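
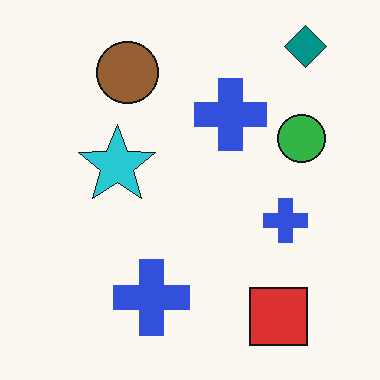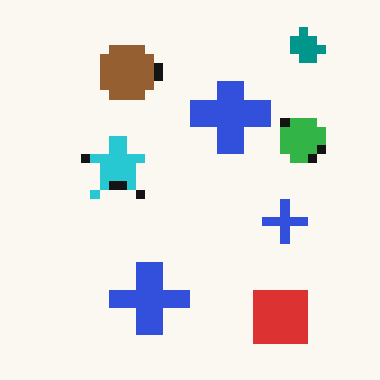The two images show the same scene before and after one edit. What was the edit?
Coarsely pixelated.

Shapes are reduced to large square blocks; fine edges and outlines are lost — a downscale-then-upscale (mosaic) effect.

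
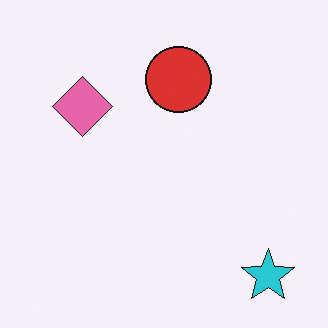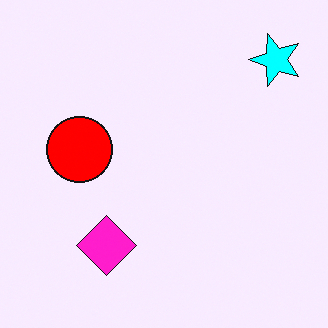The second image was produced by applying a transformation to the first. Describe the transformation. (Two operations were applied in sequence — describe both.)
It was rotated 90° counter-clockwise, then heavily oversaturated.

The cyan star sits in the bottom-right of the first image and the top-right of the second — consistent with a whole-image 90° counter-clockwise rotation. All colors are more vivid — a global saturation change.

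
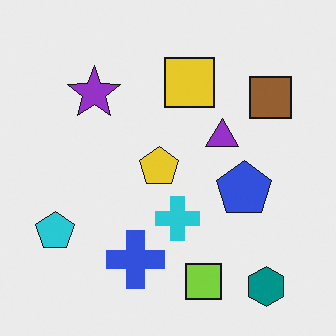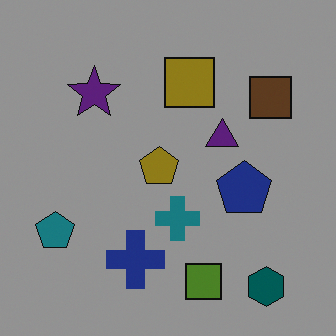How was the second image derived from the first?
The image was noticeably darkened.

Every pixel — background and shapes alike — is uniformly darkened.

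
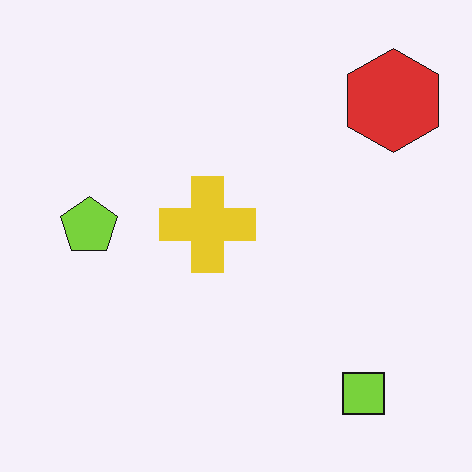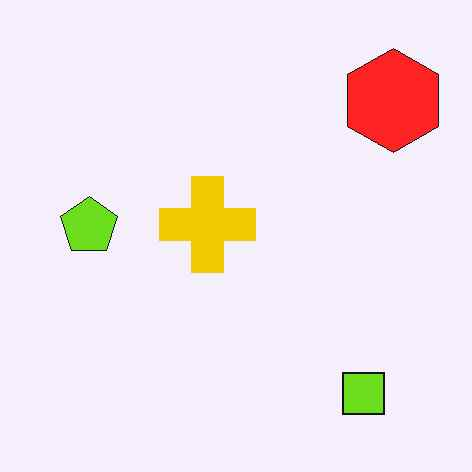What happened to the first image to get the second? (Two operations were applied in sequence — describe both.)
It was slightly oversaturated, then given moderate JPEG compression.

All colors are more vivid — a global saturation change. Blocky 8×8 compression artifacts appear around shape edges and the flat background shows ringing — characteristic JPEG degradation.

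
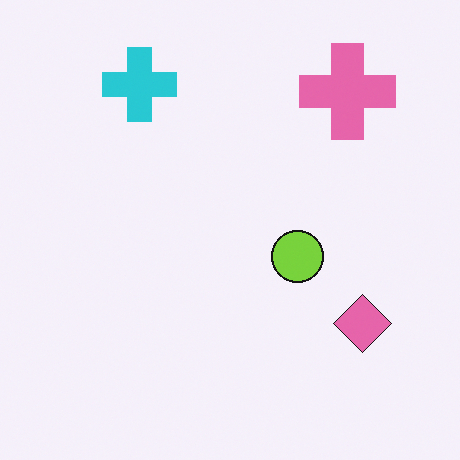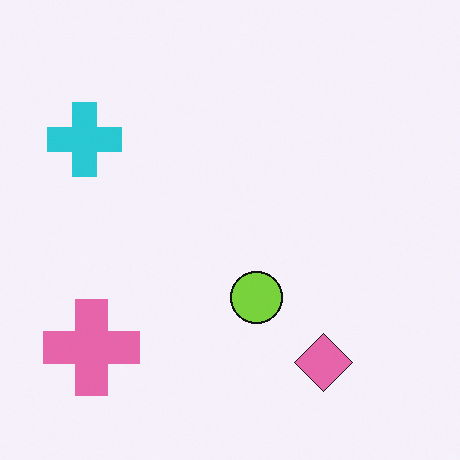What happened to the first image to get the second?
This is the original image transposed (reflected across the top-left ↔ bottom-right diagonal).

Shapes have swapped their row and column positions — what was in the top-right is now in the bottom-left — a diagonal reflection.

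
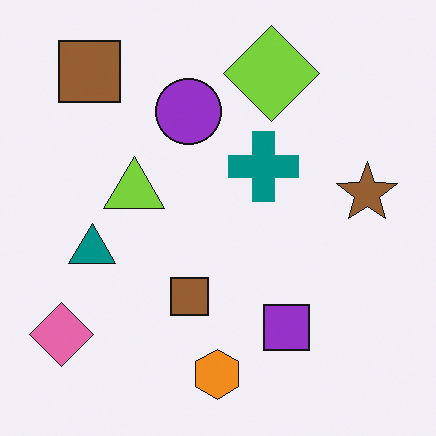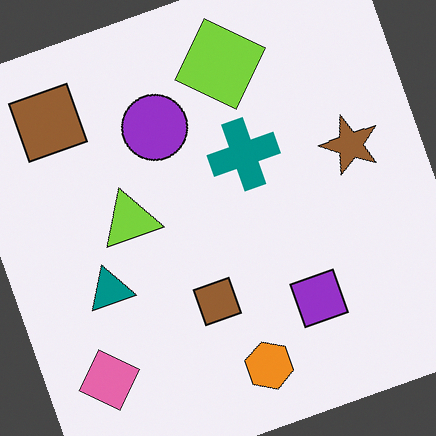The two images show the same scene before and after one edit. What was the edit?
The second image is the first rotated counter-clockwise by a clearly visible amount.

Every shape is tilted by the same angle and the image corners show triangular fill wedges — a whole-image rotation by a non-right angle.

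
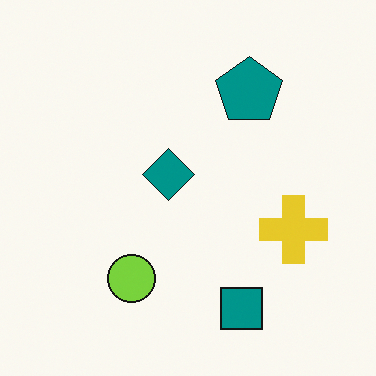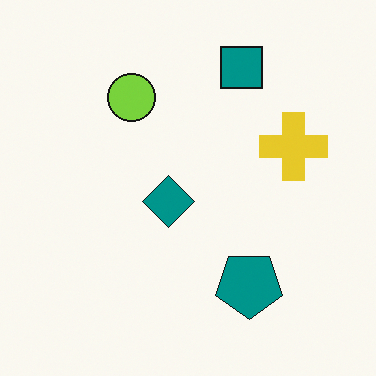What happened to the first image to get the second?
The transformation is: flipped vertically (top ↔ bottom).

The teal square is in the bottom of the first image and the top of the second — shapes on opposite sides of the horizontal midline have swapped in a mirror flip.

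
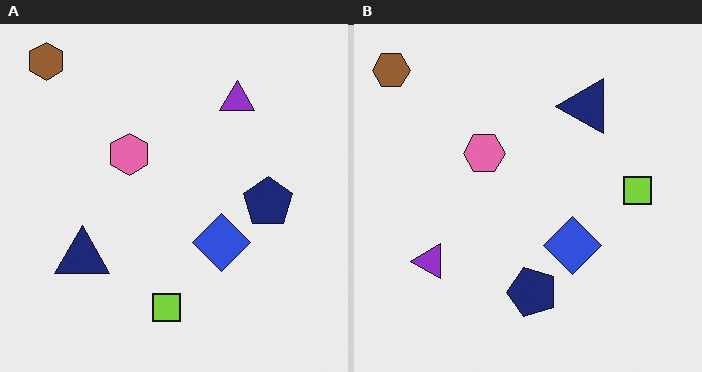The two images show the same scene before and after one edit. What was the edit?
Transposed (reflected across the top-left ↔ bottom-right diagonal).

Shapes have swapped their row and column positions — what was in the top-right is now in the bottom-left — a diagonal reflection.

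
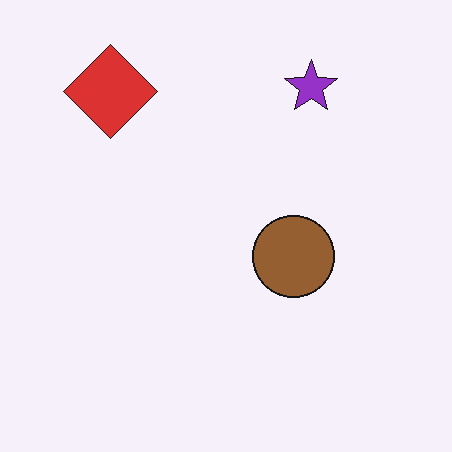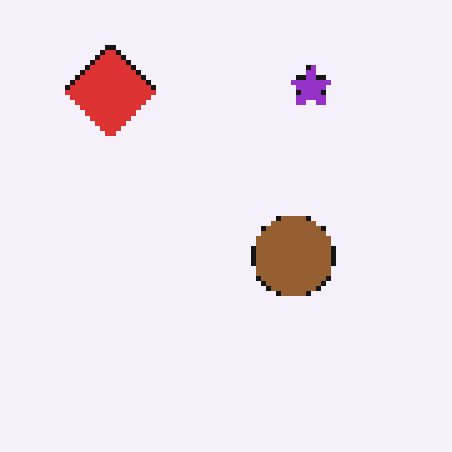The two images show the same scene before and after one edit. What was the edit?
Mildly pixelated.

Shapes are reduced to large square blocks; fine edges and outlines are lost — a downscale-then-upscale (mosaic) effect.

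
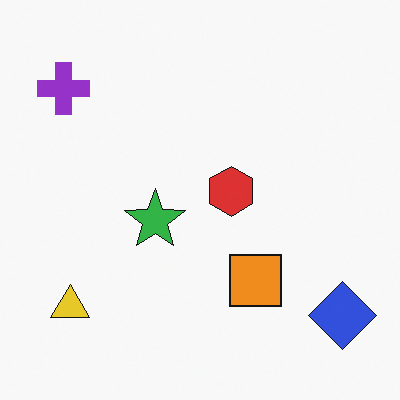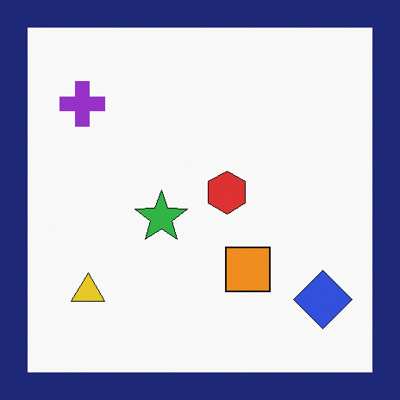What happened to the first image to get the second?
The second image is the first framed with a navy border.

A solid navy frame runs around the edge of the second image, with the content slightly shrunk inside it.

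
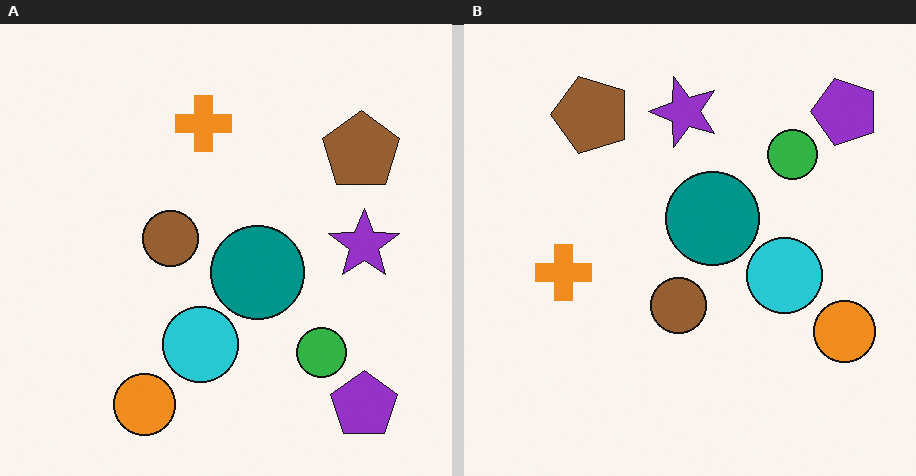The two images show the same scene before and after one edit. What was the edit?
The image was rotated 90° counter-clockwise.

The purple pentagon sits in the bottom-right of the left (A) image and the top-right of the right (B) — consistent with a whole-image 90° counter-clockwise rotation.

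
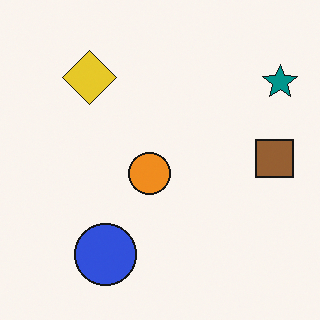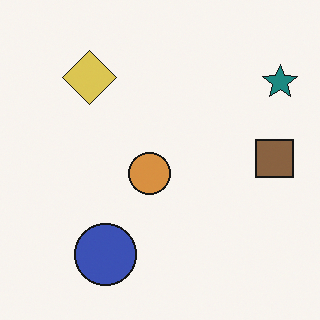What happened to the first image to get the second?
Slightly desaturated.

All colors are more muted and greyish — a global saturation change.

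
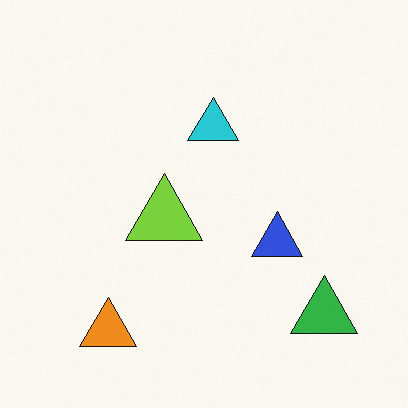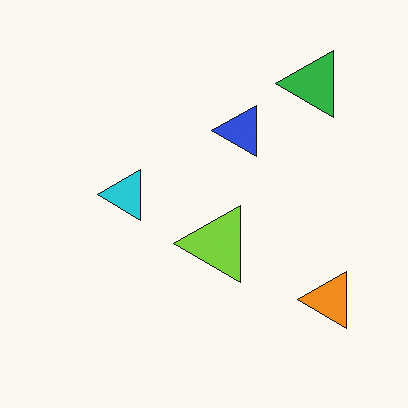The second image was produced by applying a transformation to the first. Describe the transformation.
The transformation is: rotated 90° counter-clockwise.

The green triangle sits in the bottom-right of the first image and the top-right of the second — consistent with a whole-image 90° counter-clockwise rotation.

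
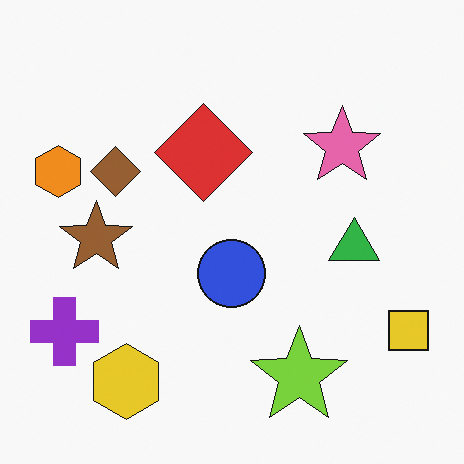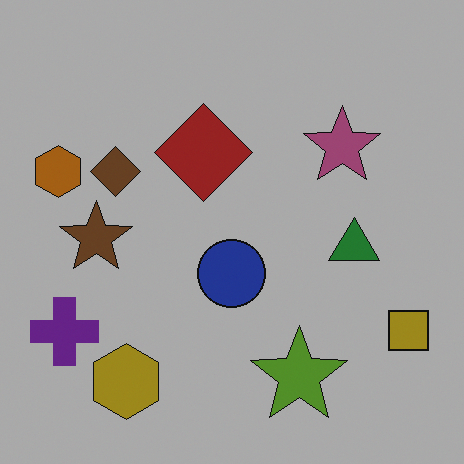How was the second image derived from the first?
The second image is the first darkened a lot.

Every pixel — background and shapes alike — is uniformly darkened.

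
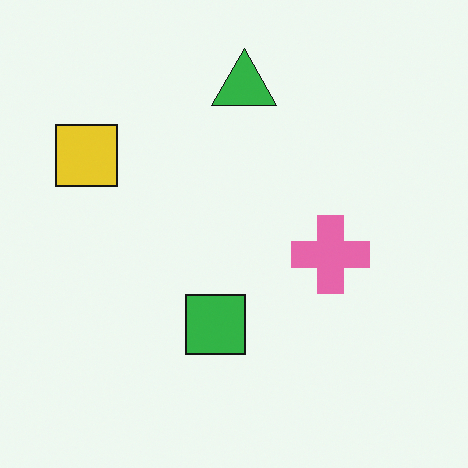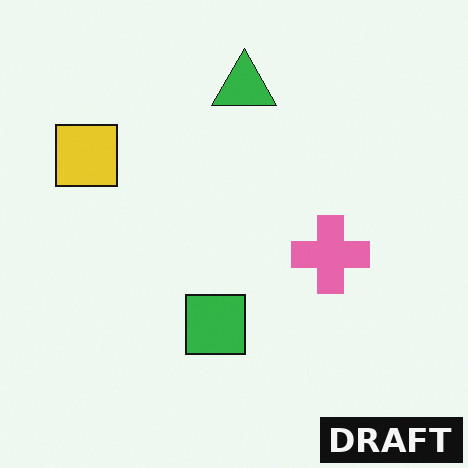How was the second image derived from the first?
The second image is the first watermarked with the text "DRAFT" in the lower-right corner.

A dark label reading "DRAFT" appears in the lower-right corner.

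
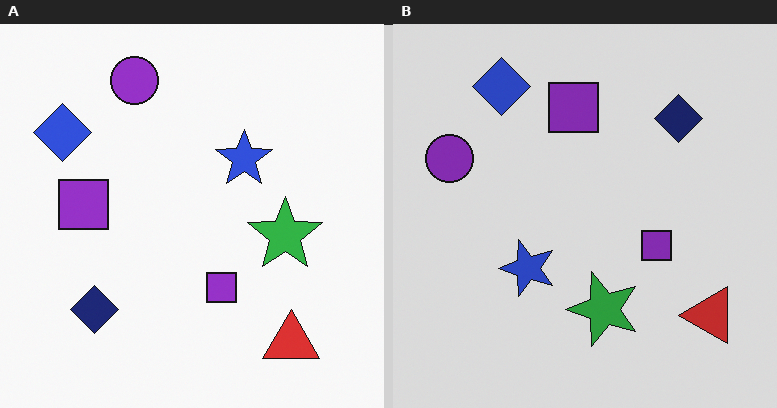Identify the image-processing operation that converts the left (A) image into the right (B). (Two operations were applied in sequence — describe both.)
The image was slightly darkened, then transposed (reflected across the top-left ↔ bottom-right diagonal).

Every pixel — background and shapes alike — is uniformly darkened. Shapes have swapped their row and column positions — what was in the top-right is now in the bottom-left — a diagonal reflection.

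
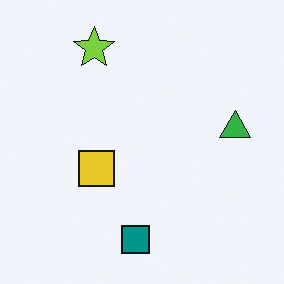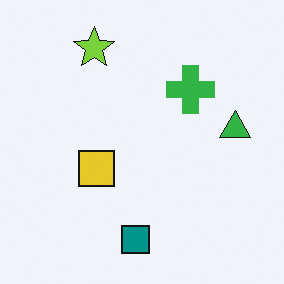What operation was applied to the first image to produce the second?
Overlaid with an additional green cross.

A green cross appears in the second image that is absent from the first.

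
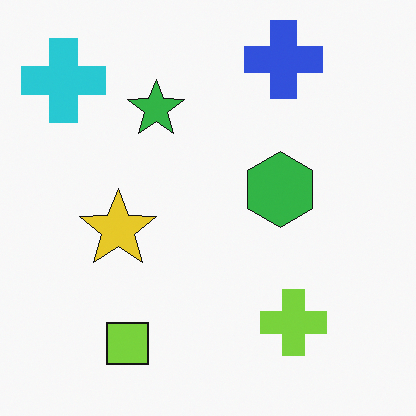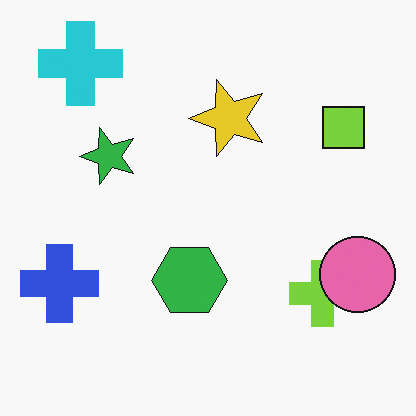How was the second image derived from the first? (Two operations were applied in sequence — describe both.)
This is the original image transposed (reflected across the top-left ↔ bottom-right diagonal), then overlaid with an additional pink circle.

Shapes have swapped their row and column positions — what was in the top-right is now in the bottom-left — a diagonal reflection. A pink circle appears in the second image that is absent from the first.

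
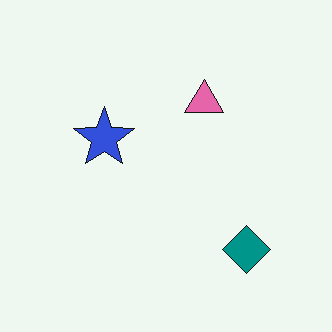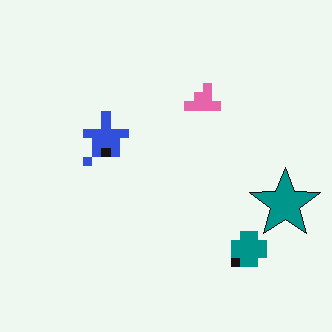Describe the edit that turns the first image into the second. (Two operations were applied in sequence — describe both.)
This is the original image heavily pixelated into large blocks, then overlaid with an additional teal star.

Shapes are reduced to large square blocks; fine edges and outlines are lost — a downscale-then-upscale (mosaic) effect. A teal star appears in the second image that is absent from the first.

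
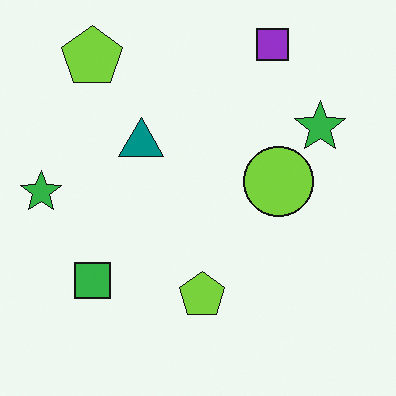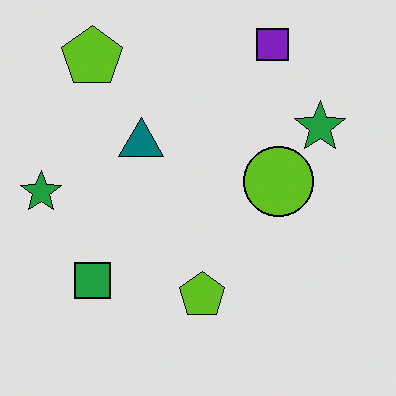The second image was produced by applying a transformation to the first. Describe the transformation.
Posterized to a reduced palette.

Each flat color has snapped to a coarser quantized level — most visibly, the near-white background has dropped to a flat grey.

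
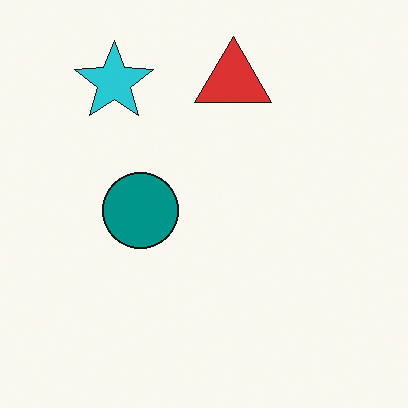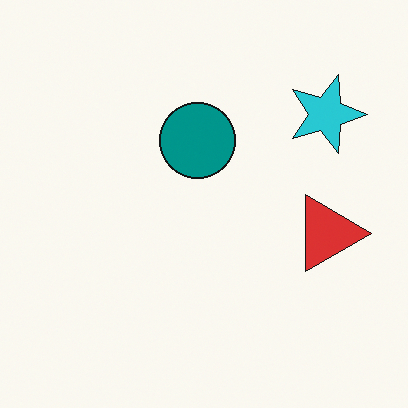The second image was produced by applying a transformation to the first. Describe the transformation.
It was rotated 90° clockwise.

The cyan star sits in the top-left of the first image and the top-right of the second — consistent with a whole-image 90° clockwise rotation.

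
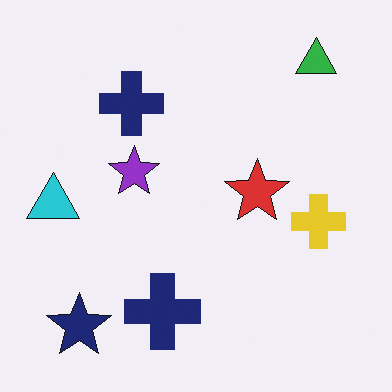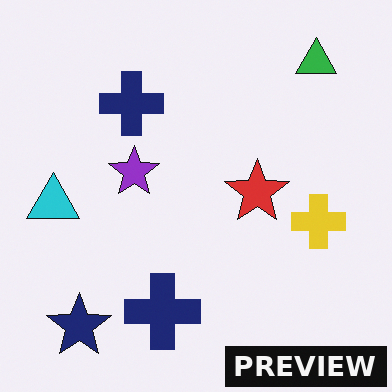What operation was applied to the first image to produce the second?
The transformation is: watermarked with the text "PREVIEW" in the lower-right corner.

A dark label reading "PREVIEW" appears in the lower-right corner.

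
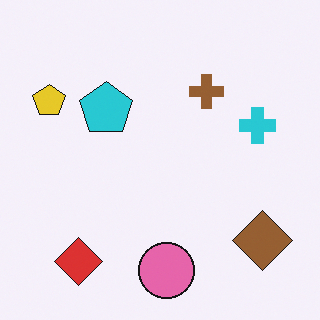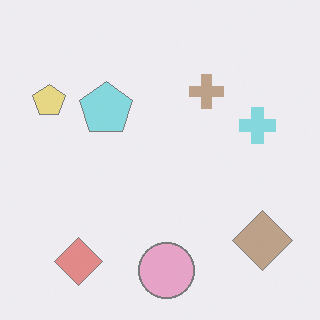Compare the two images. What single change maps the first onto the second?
The image was washed out (contrast reduced).

Tones are pushed toward mid-grey across the whole image — a global contrast change.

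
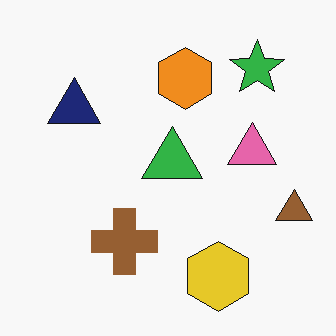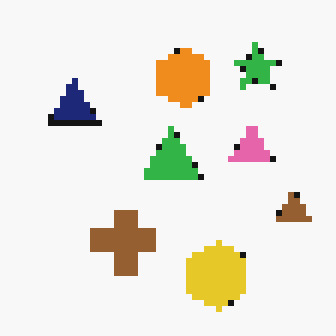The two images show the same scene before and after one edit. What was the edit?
It was moderately pixelated.

Shapes are reduced to large square blocks; fine edges and outlines are lost — a downscale-then-upscale (mosaic) effect.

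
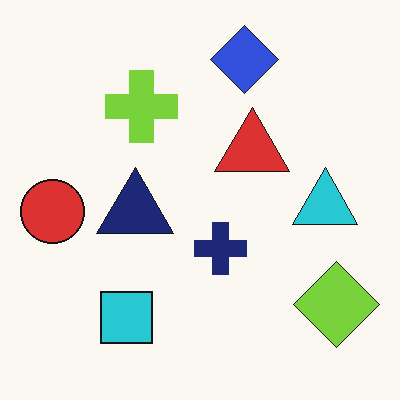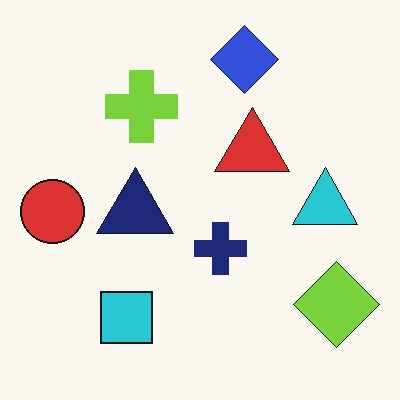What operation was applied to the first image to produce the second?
The second image is the first given moderate JPEG compression.

Blocky 8×8 compression artifacts appear around shape edges and the flat background shows ringing — characteristic JPEG degradation.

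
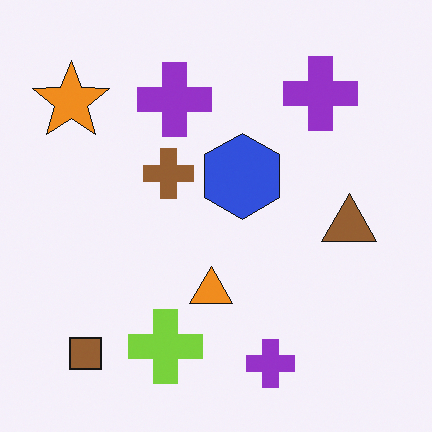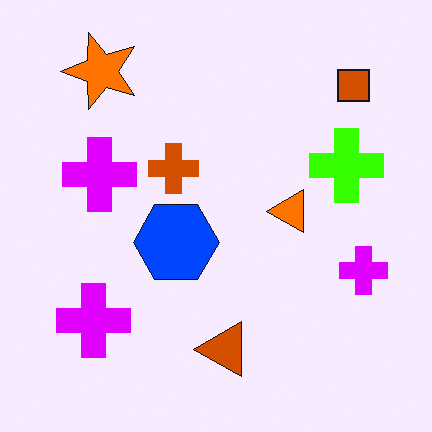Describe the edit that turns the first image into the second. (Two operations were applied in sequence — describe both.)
Heavily oversaturated, then transposed (reflected across the top-left ↔ bottom-right diagonal).

All colors are more vivid — a global saturation change. Shapes have swapped their row and column positions — what was in the top-right is now in the bottom-left — a diagonal reflection.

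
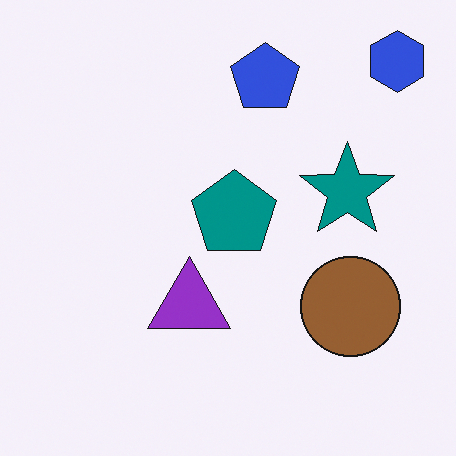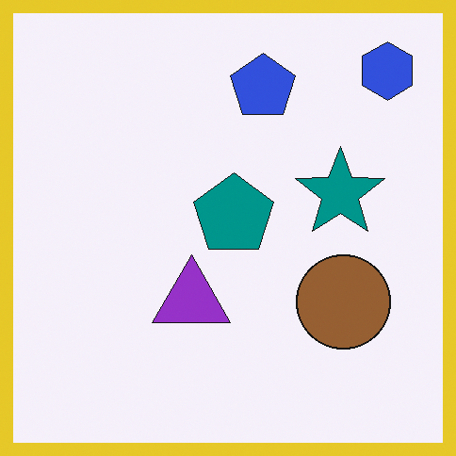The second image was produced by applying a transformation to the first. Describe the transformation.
The second image is the first framed with a yellow border.

A solid yellow frame runs around the edge of the second image, with the content slightly shrunk inside it.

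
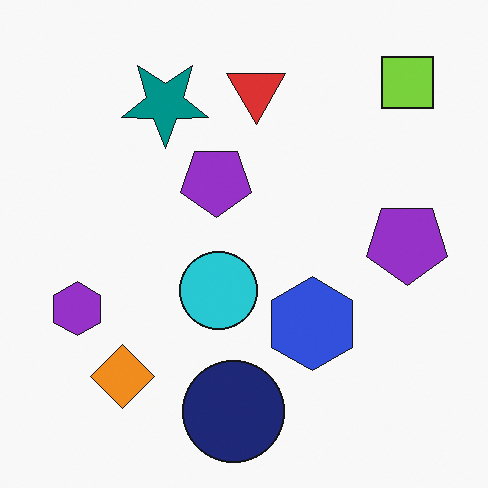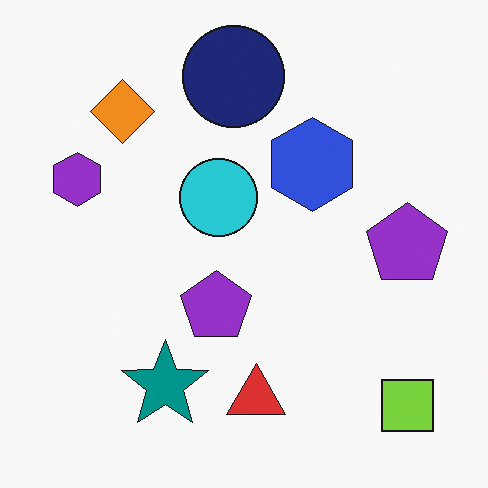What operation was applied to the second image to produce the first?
Flipped vertically (top ↔ bottom).

The navy circle is in the top of the second image and the bottom of the first — shapes on opposite sides of the horizontal midline have swapped in a mirror flip.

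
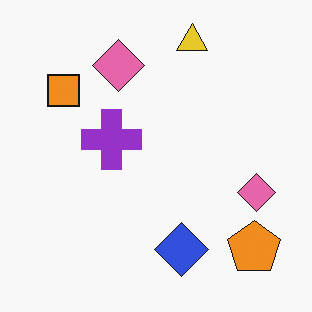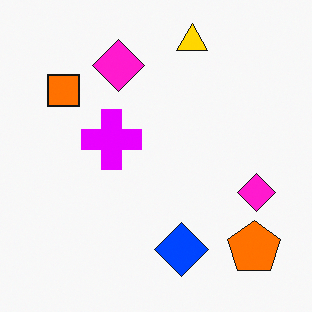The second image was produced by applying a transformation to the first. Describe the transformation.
Made much more vivid (saturation change).

All colors are more vivid — a global saturation change.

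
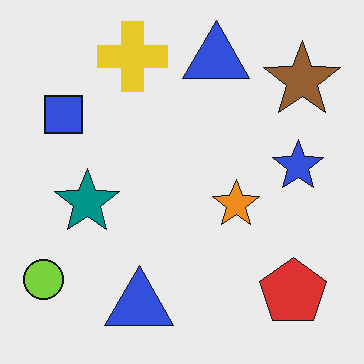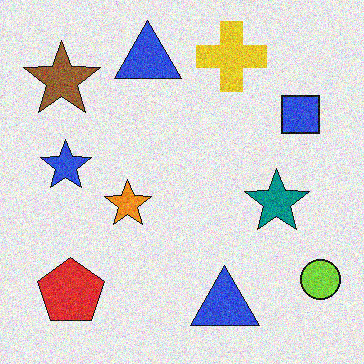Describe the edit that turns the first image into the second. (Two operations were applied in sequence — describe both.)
This is the original image degraded with visible gaussian noise, then flipped horizontally (left ↔ right).

Random speckle covers the whole image, including the flat background. The lime circle is in the bottom-left of the first image and the bottom-right of the second — shapes on opposite sides of the vertical midline have swapped in a mirror flip.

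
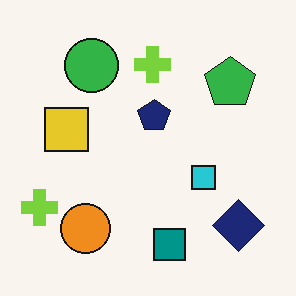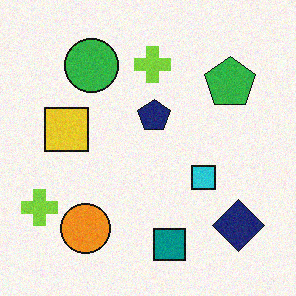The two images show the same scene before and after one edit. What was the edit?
The image was degraded with a light layer of grain.

Random speckle covers the whole image, including the flat background.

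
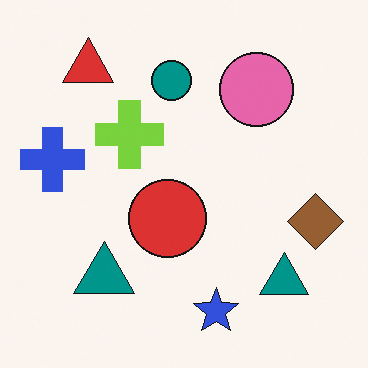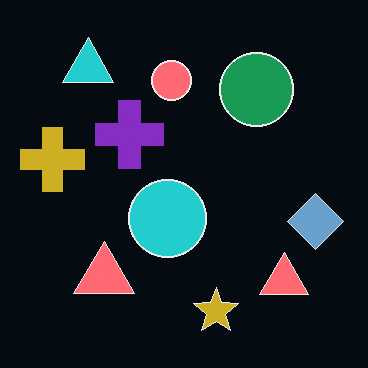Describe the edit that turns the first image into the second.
Color-inverted (negative).

The light background has become dark and every shape's color is its complement — a photographic negative.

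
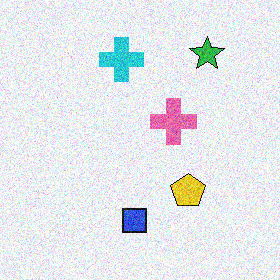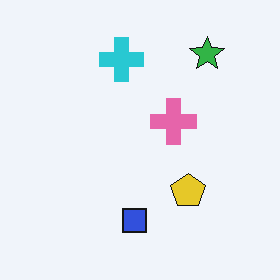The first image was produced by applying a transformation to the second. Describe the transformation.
The first image is the second degraded with visible gaussian noise.

Random speckle covers the whole image, including the flat background.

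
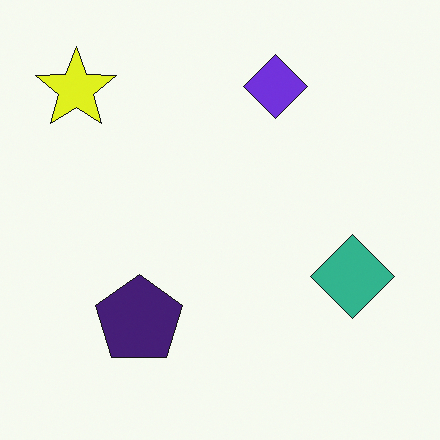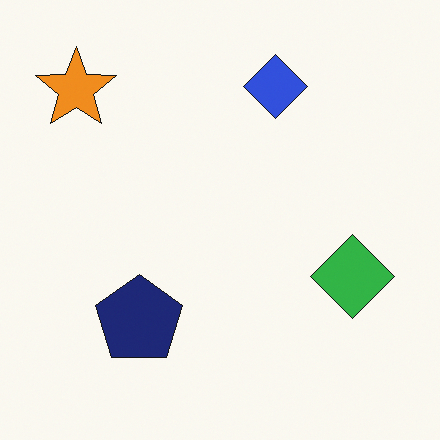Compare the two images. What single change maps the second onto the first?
The transformation is: hue-shifted by a small amount.

Every shape's color has rotated by the same amount around the hue wheel — a uniform hue shift.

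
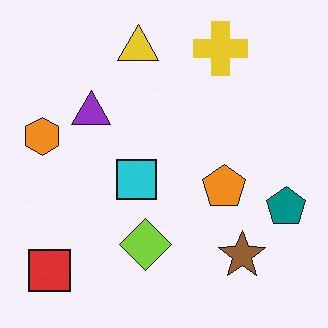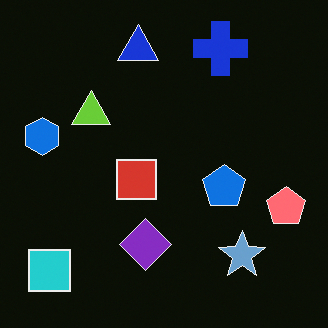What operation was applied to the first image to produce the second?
Color-inverted (negative).

The light background has become dark and every shape's color is its complement — a photographic negative.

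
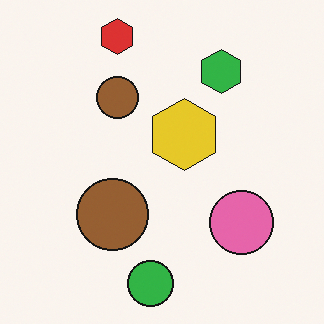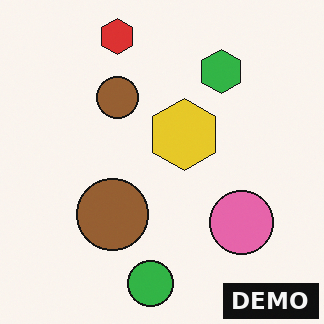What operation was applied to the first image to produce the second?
The image was watermarked with the text "DEMO" in the lower-right corner.

A dark label reading "DEMO" appears in the lower-right corner.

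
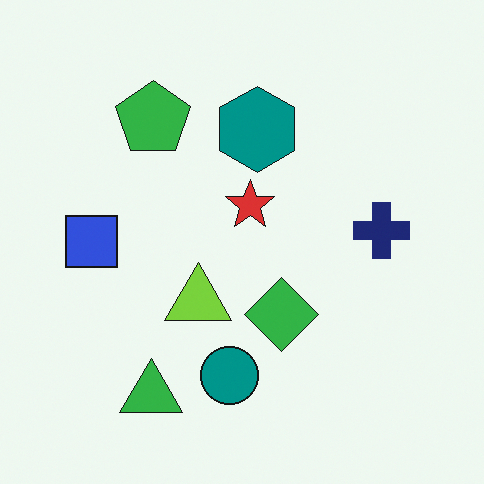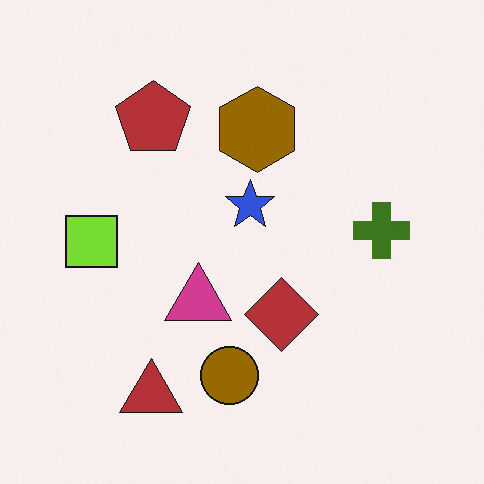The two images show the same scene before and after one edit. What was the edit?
It was hue-shifted by a large amount.

Every shape's color has rotated by the same amount around the hue wheel — a uniform hue shift.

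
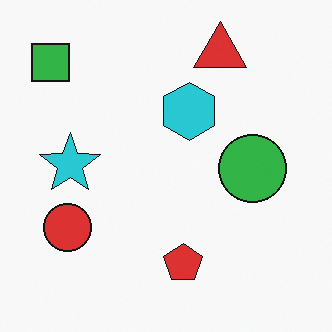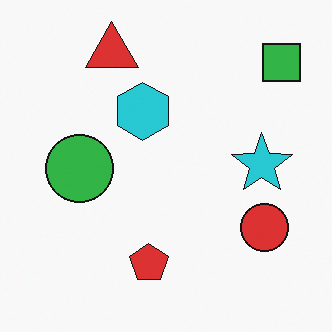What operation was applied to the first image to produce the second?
The transformation is: flipped horizontally (left ↔ right).

The green square is in the top-left of the first image and the top-right of the second — shapes on opposite sides of the vertical midline have swapped in a mirror flip.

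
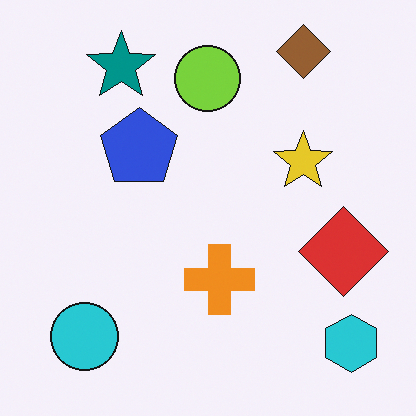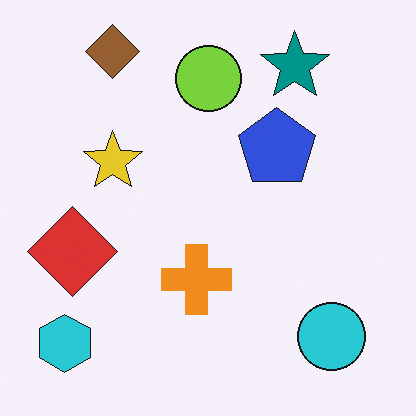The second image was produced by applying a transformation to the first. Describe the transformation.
Flipped horizontally (left ↔ right).

The cyan hexagon is in the bottom-right of the first image and the bottom-left of the second — shapes on opposite sides of the vertical midline have swapped in a mirror flip.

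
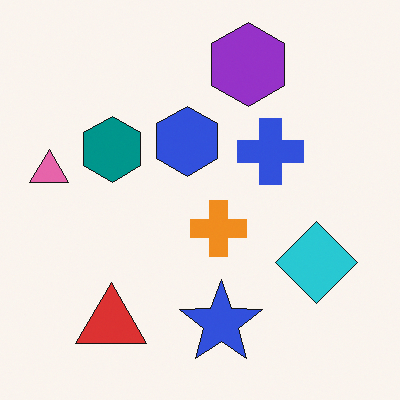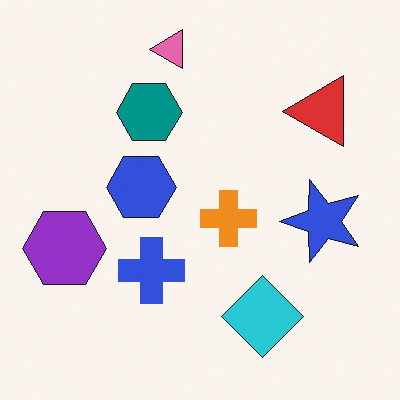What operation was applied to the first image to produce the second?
It was transposed (reflected across the top-left ↔ bottom-right diagonal).

Shapes have swapped their row and column positions — what was in the top-right is now in the bottom-left — a diagonal reflection.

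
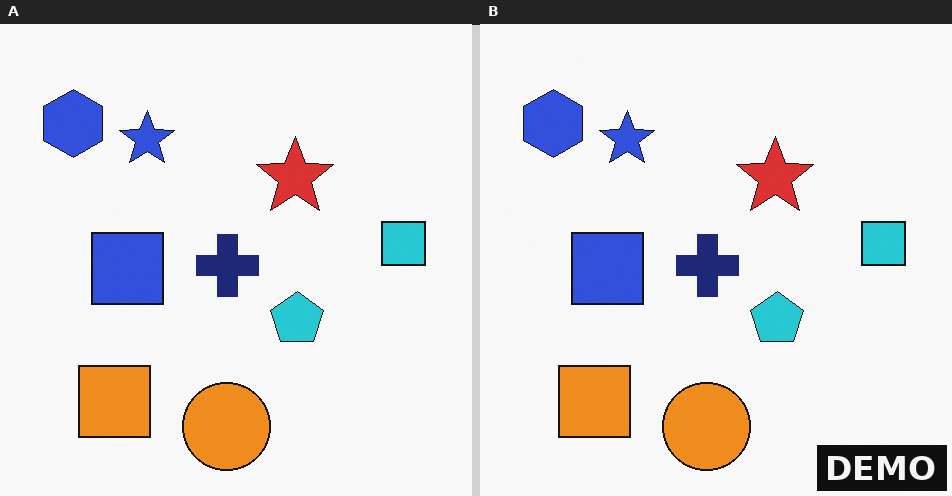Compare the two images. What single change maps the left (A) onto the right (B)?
It was watermarked with the text "DEMO" in the lower-right corner.

A dark label reading "DEMO" appears in the lower-right corner.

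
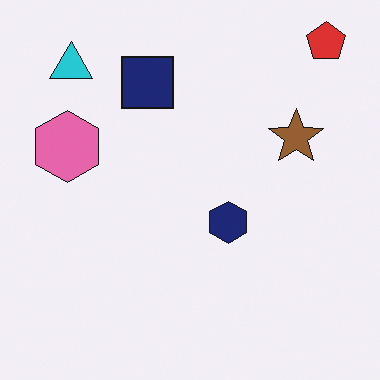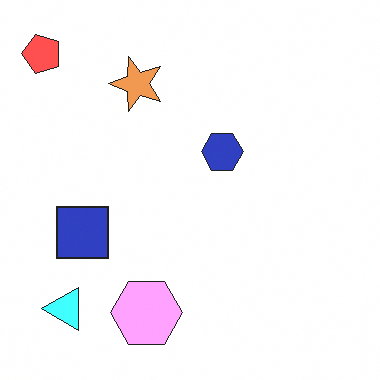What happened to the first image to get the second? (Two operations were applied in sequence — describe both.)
The transformation is: brightened a lot, then rotated 90° counter-clockwise.

Every pixel — background and shapes alike — is uniformly brightened. The red pentagon sits in the top-right of the first image and the top-left of the second — consistent with a whole-image 90° counter-clockwise rotation.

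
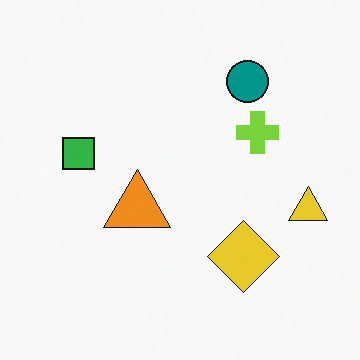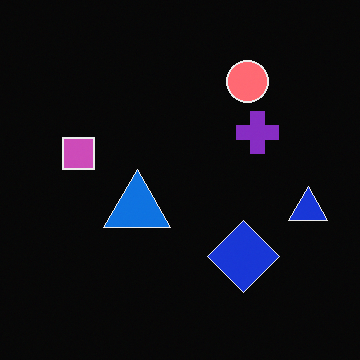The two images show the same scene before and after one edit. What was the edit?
The second image is the first color-inverted (negative).

The light background has become dark and every shape's color is its complement — a photographic negative.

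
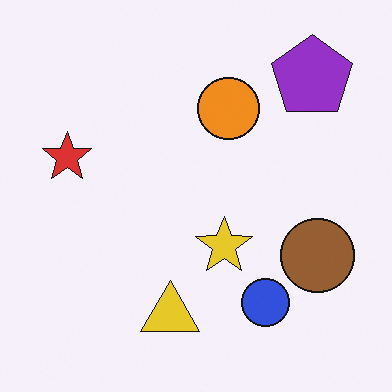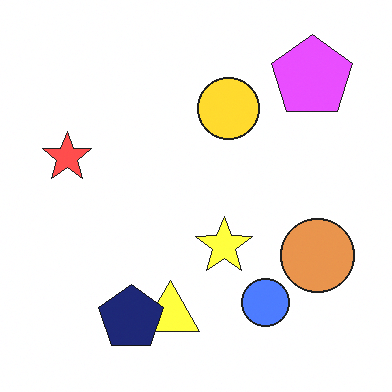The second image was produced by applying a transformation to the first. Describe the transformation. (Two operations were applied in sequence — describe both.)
The image was noticeably brightened, then overlaid with an additional navy pentagon.

Every pixel — background and shapes alike — is uniformly brightened. A navy pentagon appears in the second image that is absent from the first.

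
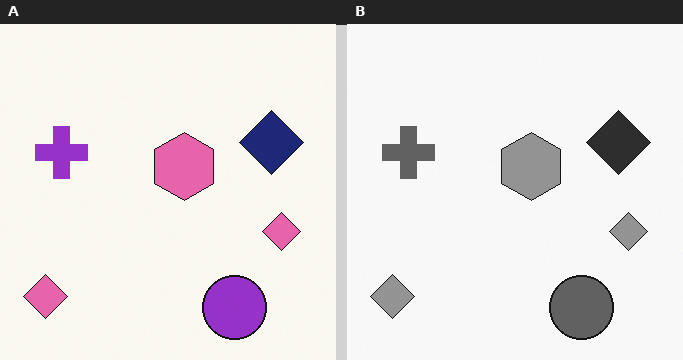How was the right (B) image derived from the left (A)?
The image was converted to grayscale.

All color is removed — every shape is now a shade of grey.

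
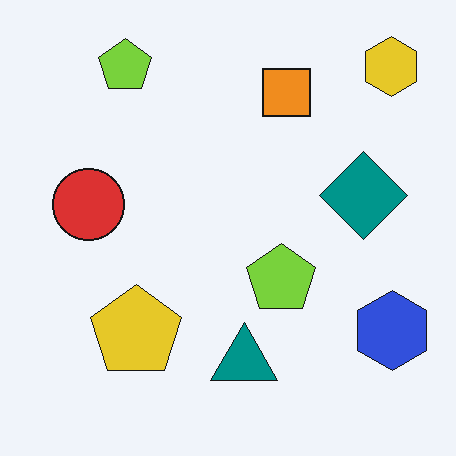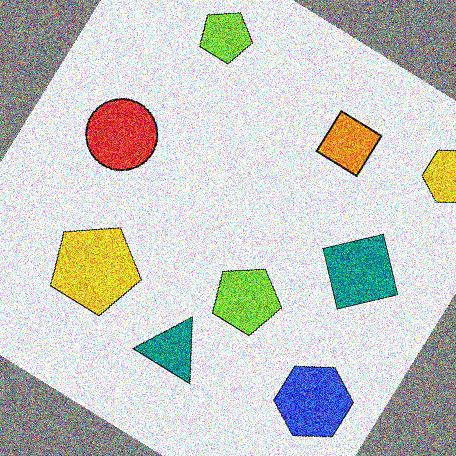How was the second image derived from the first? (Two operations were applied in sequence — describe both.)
The second image is the first rotated clockwise by a large amount — several tens of degrees, then degraded with heavy additive noise.

Every shape is tilted by the same angle and the image corners show triangular fill wedges — a whole-image rotation by a non-right angle. Random speckle covers the whole image, including the flat background.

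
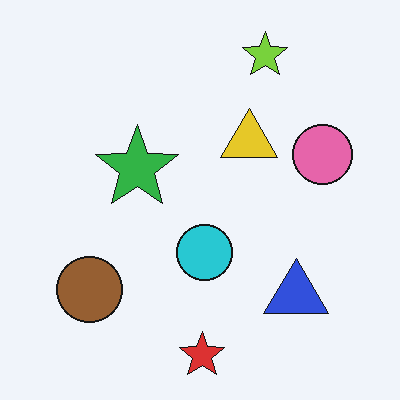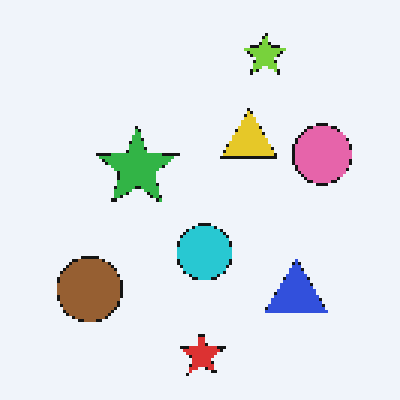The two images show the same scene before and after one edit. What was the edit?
Lightly pixelated (a mild mosaic effect).

Shapes are reduced to large square blocks; fine edges and outlines are lost — a downscale-then-upscale (mosaic) effect.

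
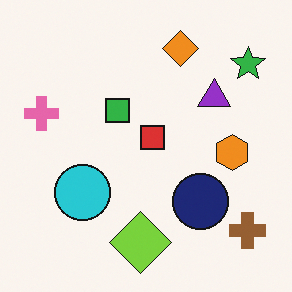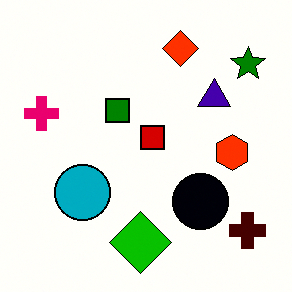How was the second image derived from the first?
The image was given much higher contrast.

Tones are pushed away from mid-grey across the whole image — a global contrast change.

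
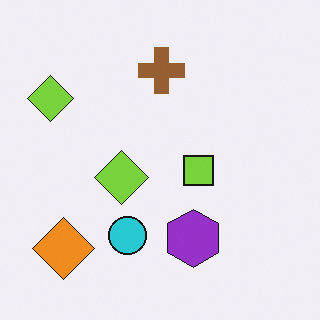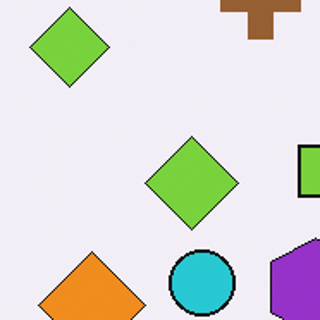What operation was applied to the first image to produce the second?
The second image is the first cropped to a noticeably smaller region and rescaled.

The visible shapes are larger and the field of view is narrower; shapes near the original edges may be partly or wholly outside the frame — a crop-and-rescale.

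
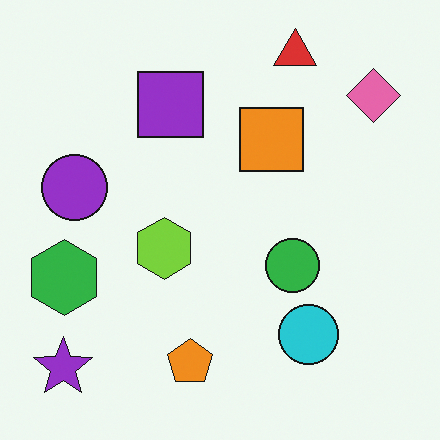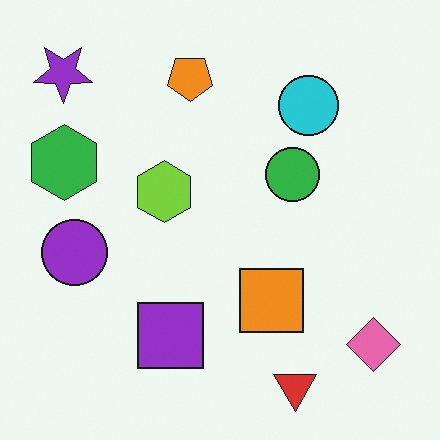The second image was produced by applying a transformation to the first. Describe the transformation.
The transformation is: flipped vertically (top ↔ bottom).

The red triangle is in the top-right of the first image and the bottom-right of the second — shapes on opposite sides of the horizontal midline have swapped in a mirror flip.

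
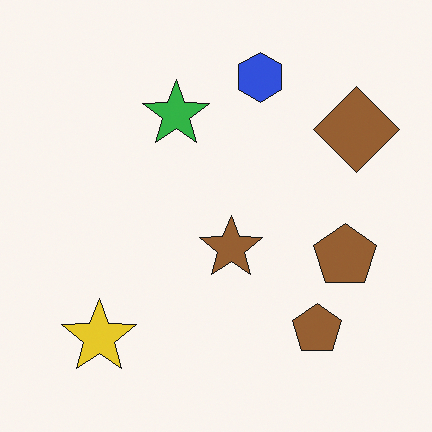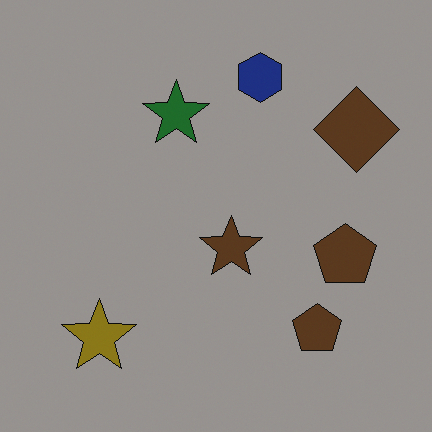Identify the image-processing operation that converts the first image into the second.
This is the original image darkened a lot.

Every pixel — background and shapes alike — is uniformly darkened.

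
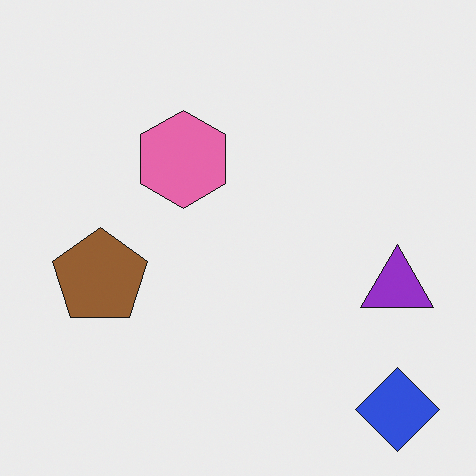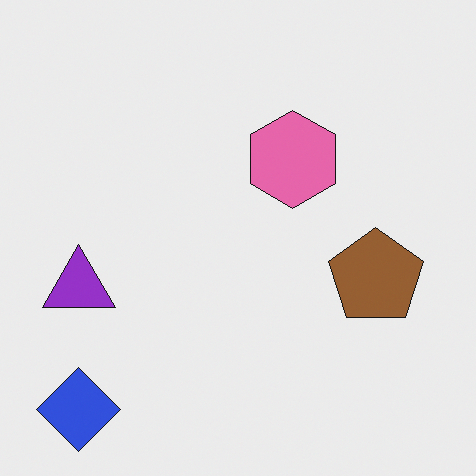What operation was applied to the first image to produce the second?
Flipped horizontally (left ↔ right).

The blue diamond is in the bottom-right of the first image and the bottom-left of the second — shapes on opposite sides of the vertical midline have swapped in a mirror flip.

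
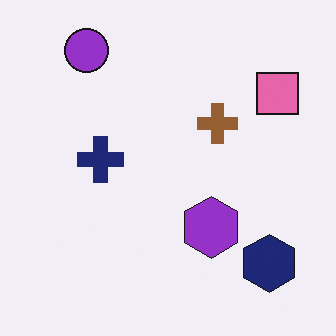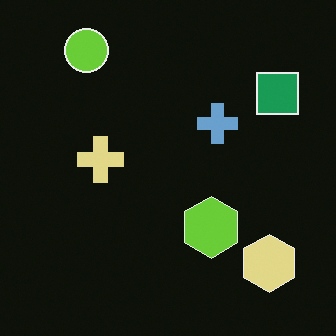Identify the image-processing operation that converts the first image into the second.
It was color-inverted (negative).

The light background has become dark and every shape's color is its complement — a photographic negative.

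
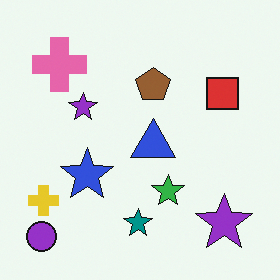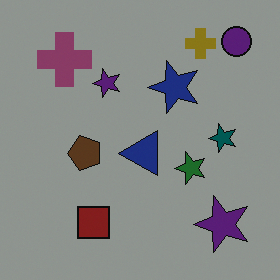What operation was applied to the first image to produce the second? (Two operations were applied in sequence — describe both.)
Transposed (reflected across the top-left ↔ bottom-right diagonal), then substantially darkened.

Shapes have swapped their row and column positions — what was in the top-right is now in the bottom-left — a diagonal reflection. Every pixel — background and shapes alike — is uniformly darkened.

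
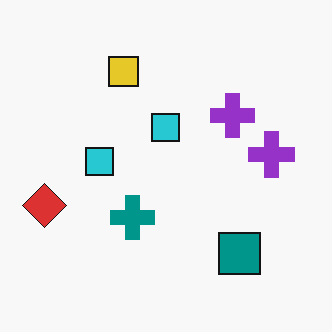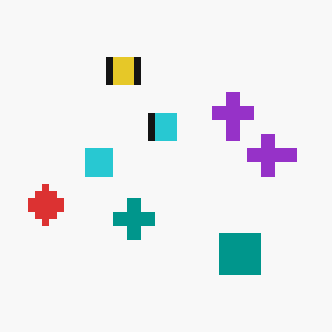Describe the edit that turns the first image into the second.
The image was moderately pixelated.

Shapes are reduced to large square blocks; fine edges and outlines are lost — a downscale-then-upscale (mosaic) effect.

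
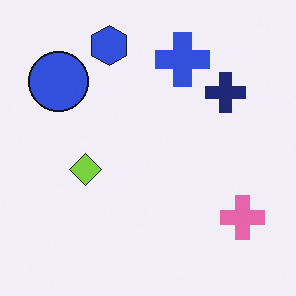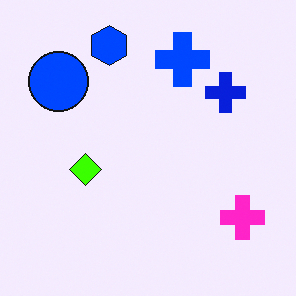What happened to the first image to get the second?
Made much more vivid (saturation change).

All colors are more vivid — a global saturation change.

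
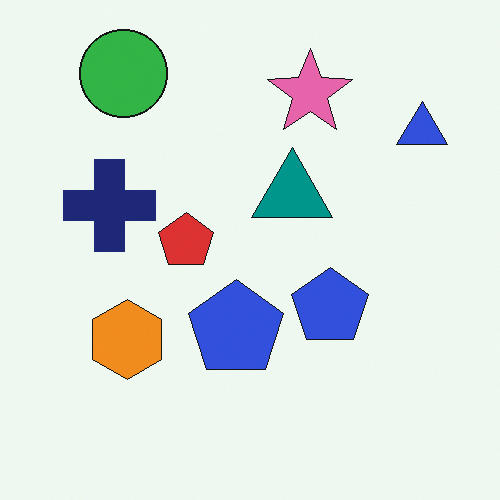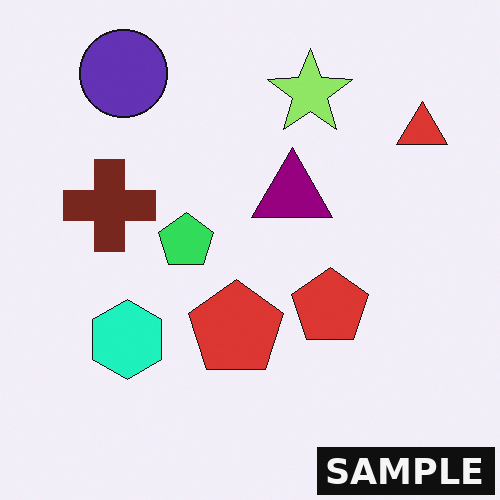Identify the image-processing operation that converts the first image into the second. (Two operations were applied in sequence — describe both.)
The second image is the first hue-shifted noticeably, then watermarked with the text "SAMPLE" in the lower-right corner.

Every shape's color has rotated by the same amount around the hue wheel — a uniform hue shift. A dark label reading "SAMPLE" appears in the lower-right corner.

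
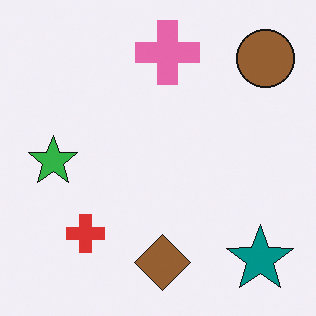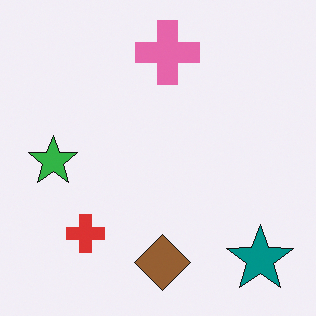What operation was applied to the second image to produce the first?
Overlaid with an additional brown circle.

A brown circle appears in the first image that is absent from the second.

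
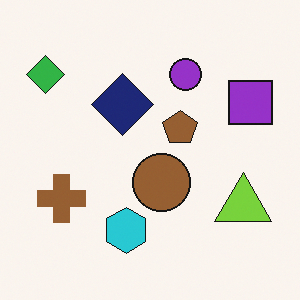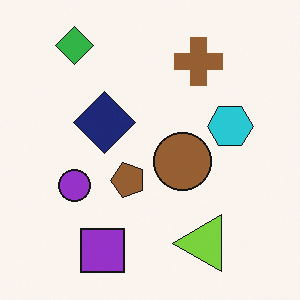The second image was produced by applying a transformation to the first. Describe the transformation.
This is the original image transposed (reflected across the top-left ↔ bottom-right diagonal).

Shapes have swapped their row and column positions — what was in the top-right is now in the bottom-left — a diagonal reflection.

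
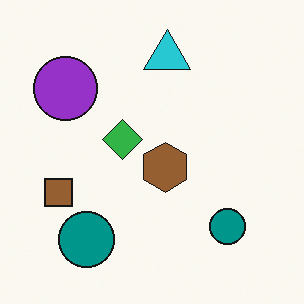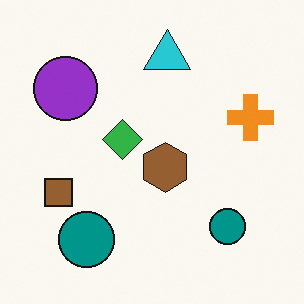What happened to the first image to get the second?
The image was overlaid with an additional orange cross.

An orange cross appears in the second image that is absent from the first.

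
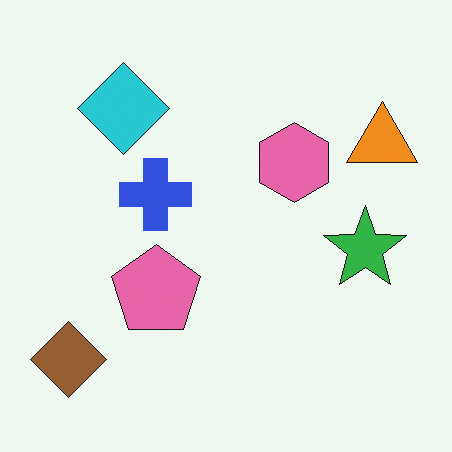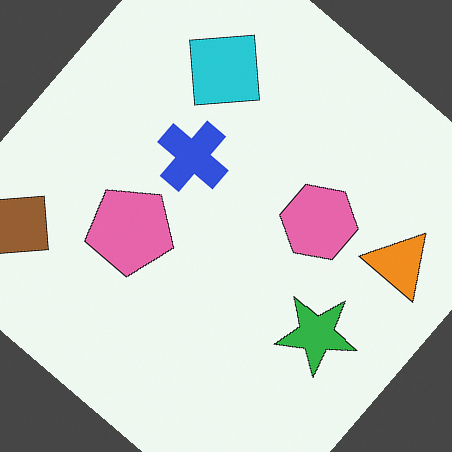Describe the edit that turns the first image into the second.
Rotated clockwise by a large amount — several tens of degrees.

Every shape is tilted by the same angle and the image corners show triangular fill wedges — a whole-image rotation by a non-right angle.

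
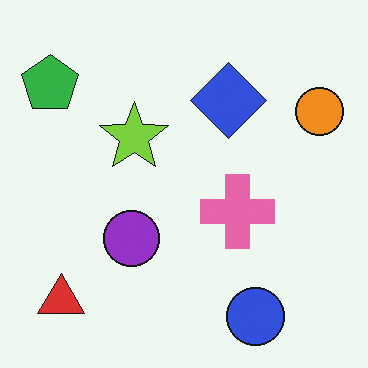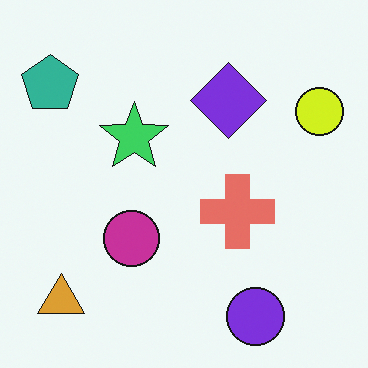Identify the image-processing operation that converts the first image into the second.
It was hue-shifted by a small amount.

Every shape's color has rotated by the same amount around the hue wheel — a uniform hue shift.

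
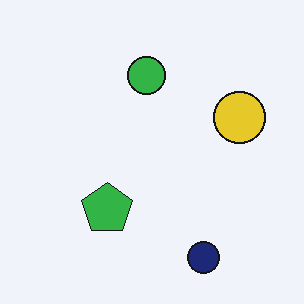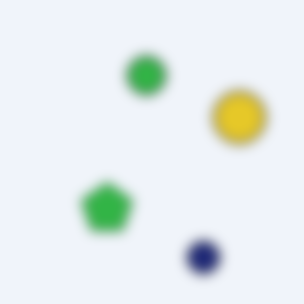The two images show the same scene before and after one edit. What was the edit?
The transformation is: heavily blurred.

Shape edges and outlines are uniformly softened across the whole image.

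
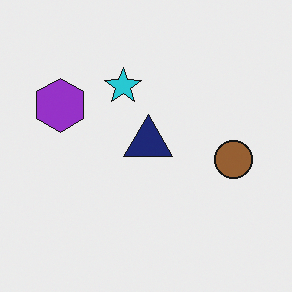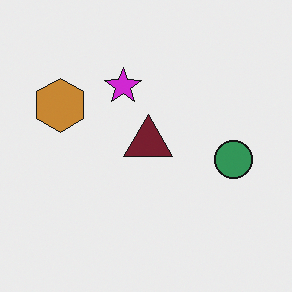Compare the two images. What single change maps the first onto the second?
This is the original image hue-shifted through roughly a third of the color wheel.

Every shape's color has rotated by the same amount around the hue wheel — a uniform hue shift.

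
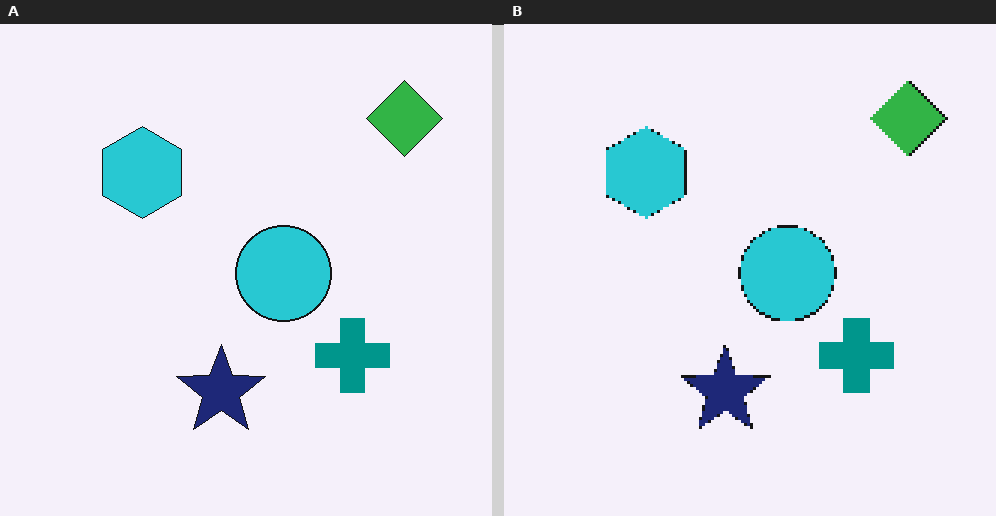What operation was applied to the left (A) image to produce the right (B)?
The right (B) image is the left (A) mildly pixelated.

Shapes are reduced to large square blocks; fine edges and outlines are lost — a downscale-then-upscale (mosaic) effect.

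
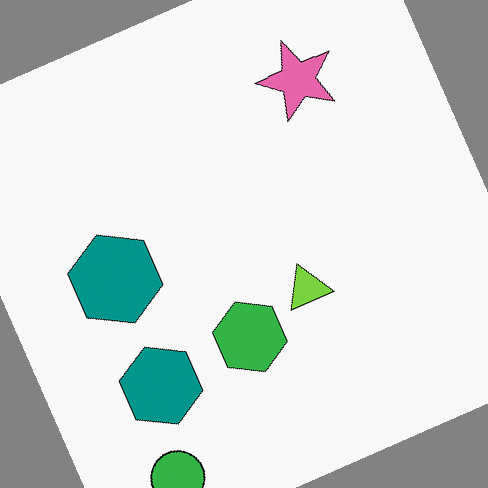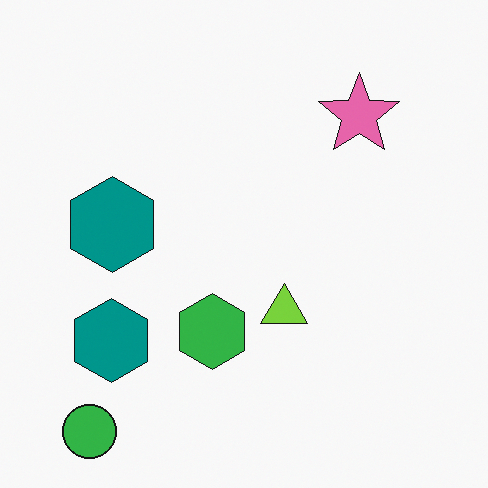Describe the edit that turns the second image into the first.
The first image is the second rotated counter-clockwise by a moderate amount.

Every shape is tilted by the same angle and the image corners show triangular fill wedges — a whole-image rotation by a non-right angle.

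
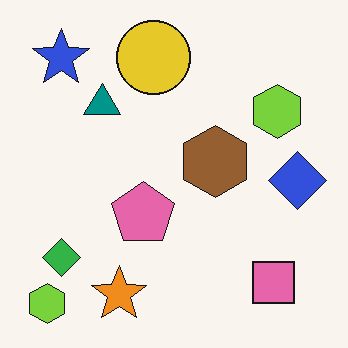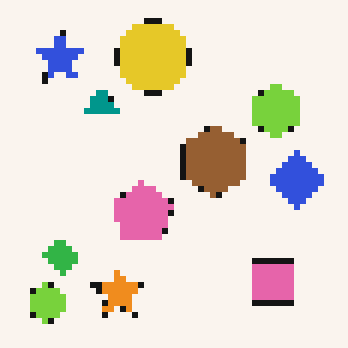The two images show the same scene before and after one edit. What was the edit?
The transformation is: moderately pixelated.

Shapes are reduced to large square blocks; fine edges and outlines are lost — a downscale-then-upscale (mosaic) effect.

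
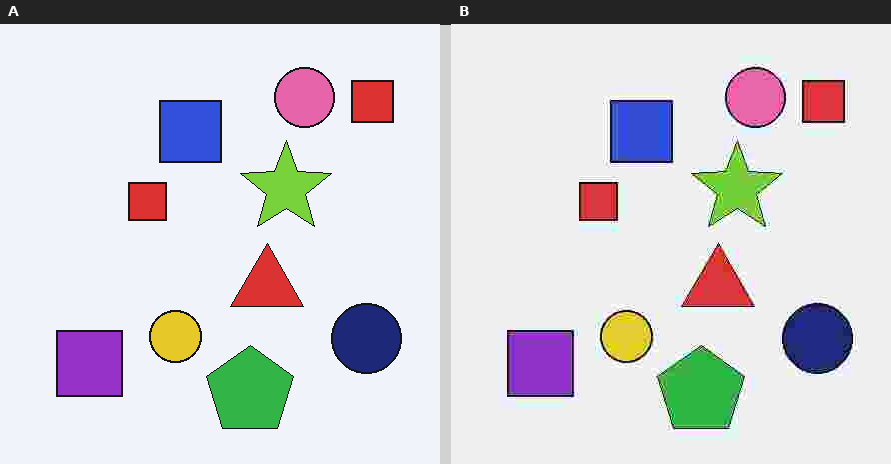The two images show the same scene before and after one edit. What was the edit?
Degraded with heavy JPEG compression.

Blocky 8×8 compression artifacts appear around shape edges and the flat background shows ringing — characteristic JPEG degradation.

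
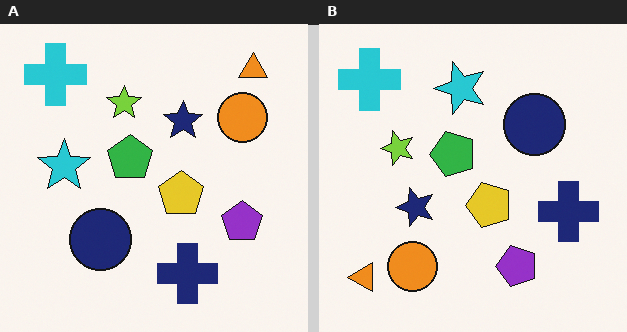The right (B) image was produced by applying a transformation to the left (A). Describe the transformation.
This is the original image transposed (reflected across the top-left ↔ bottom-right diagonal).

Shapes have swapped their row and column positions — what was in the top-right is now in the bottom-left — a diagonal reflection.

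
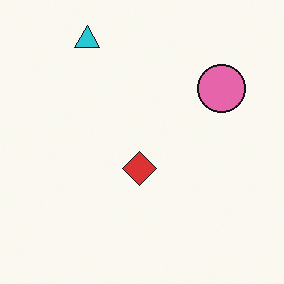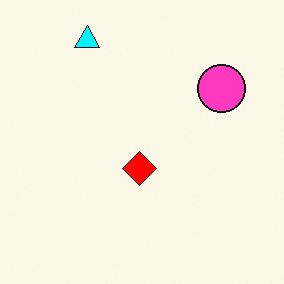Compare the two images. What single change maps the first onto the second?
It was made much more vivid (saturation change).

All colors are more vivid — a global saturation change.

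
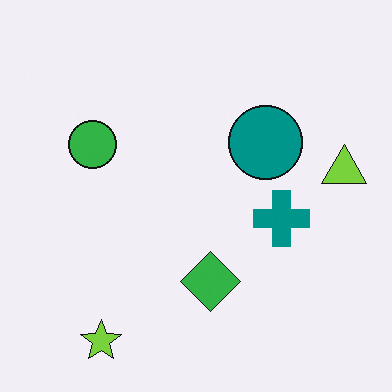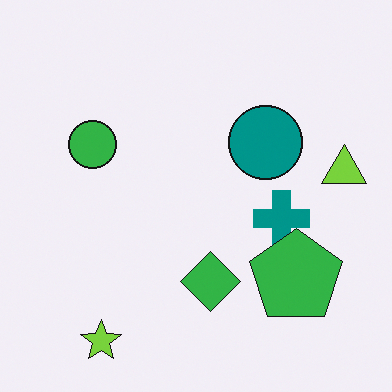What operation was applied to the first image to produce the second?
The image was overlaid with an additional green pentagon.

A green pentagon appears in the second image that is absent from the first.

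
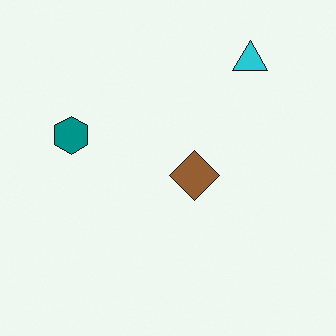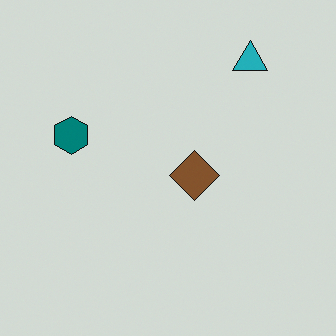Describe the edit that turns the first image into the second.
This is the original image slightly darkened.

Every pixel — background and shapes alike — is uniformly darkened.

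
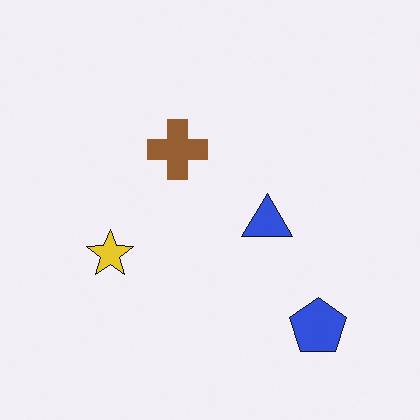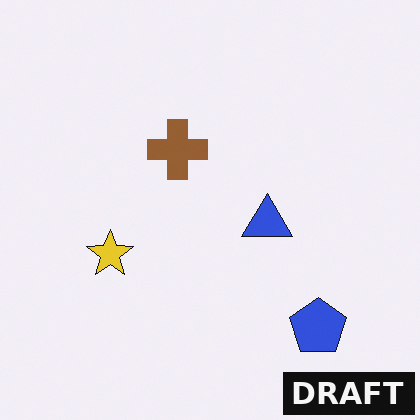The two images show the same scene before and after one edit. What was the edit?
The second image is the first watermarked with the text "DRAFT" in the lower-right corner.

A dark label reading "DRAFT" appears in the lower-right corner.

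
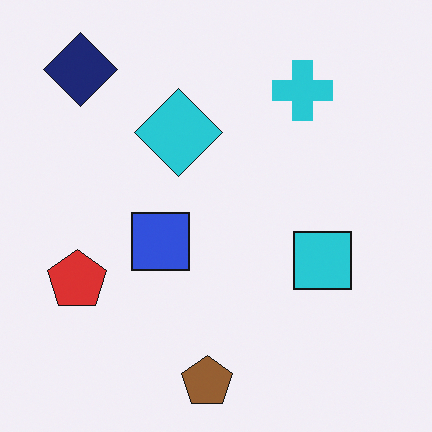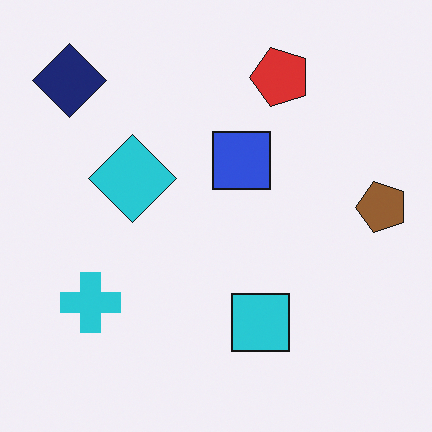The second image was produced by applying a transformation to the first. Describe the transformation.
The transformation is: transposed (reflected across the top-left ↔ bottom-right diagonal).

Shapes have swapped their row and column positions — what was in the top-right is now in the bottom-left — a diagonal reflection.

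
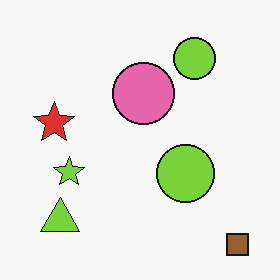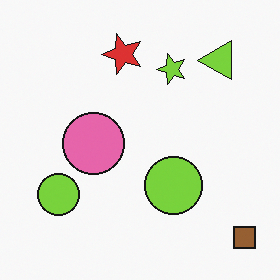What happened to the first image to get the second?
The image was transposed (reflected across the top-left ↔ bottom-right diagonal).

Shapes have swapped their row and column positions — what was in the top-right is now in the bottom-left — a diagonal reflection.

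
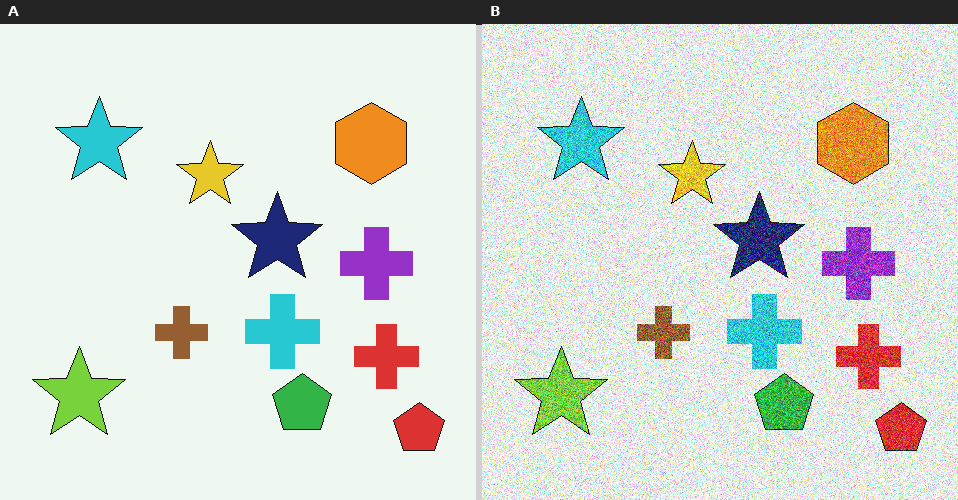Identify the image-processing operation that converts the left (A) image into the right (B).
The image was degraded with heavy additive noise.

Random speckle covers the whole image, including the flat background.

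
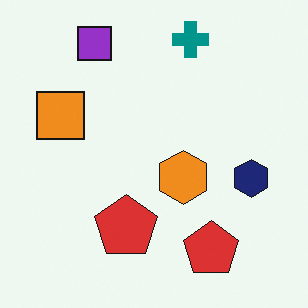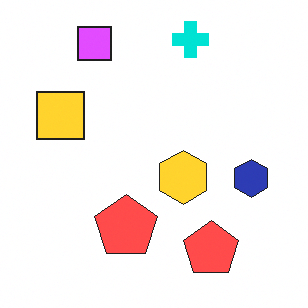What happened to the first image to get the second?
The transformation is: noticeably brightened.

Every pixel — background and shapes alike — is uniformly brightened.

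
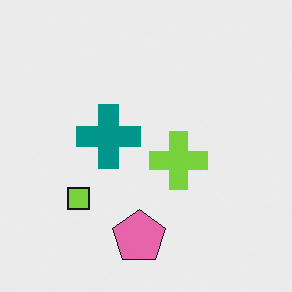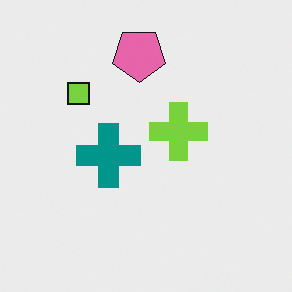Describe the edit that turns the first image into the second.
It was flipped vertically (top ↔ bottom).

The pink pentagon is in the bottom of the first image and the top of the second — shapes on opposite sides of the horizontal midline have swapped in a mirror flip.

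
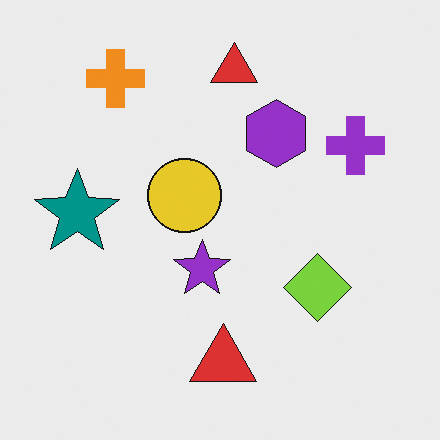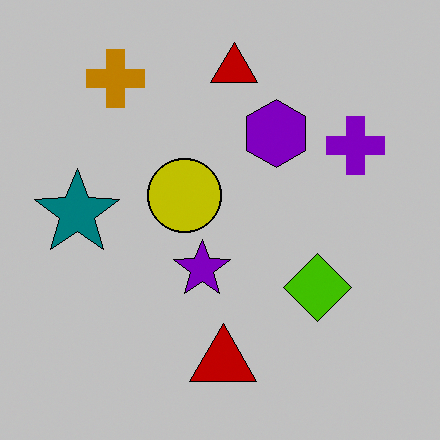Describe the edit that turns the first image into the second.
The transformation is: aggressively posterized.

Each flat color has snapped to a coarser quantized level — most visibly, the near-white background has dropped to a flat grey.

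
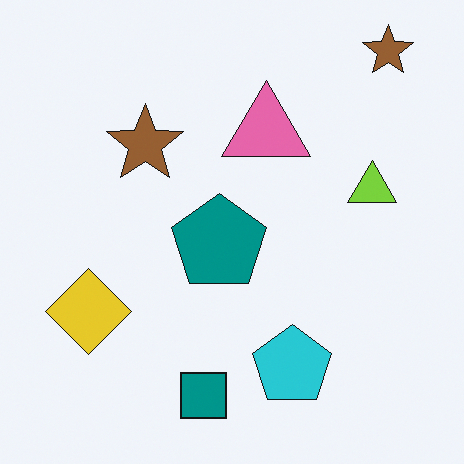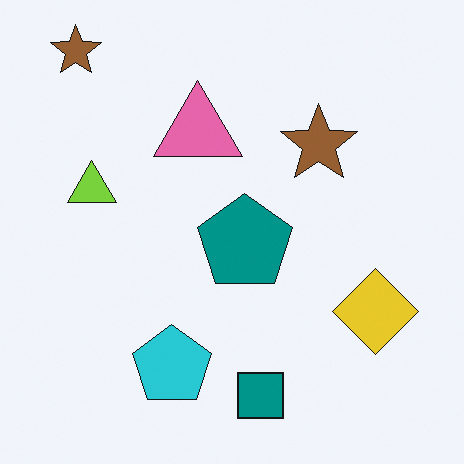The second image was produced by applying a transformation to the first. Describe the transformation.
This is the original image flipped horizontally (left ↔ right).

The yellow diamond is in the bottom-left of the first image and the bottom-right of the second — shapes on opposite sides of the vertical midline have swapped in a mirror flip.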